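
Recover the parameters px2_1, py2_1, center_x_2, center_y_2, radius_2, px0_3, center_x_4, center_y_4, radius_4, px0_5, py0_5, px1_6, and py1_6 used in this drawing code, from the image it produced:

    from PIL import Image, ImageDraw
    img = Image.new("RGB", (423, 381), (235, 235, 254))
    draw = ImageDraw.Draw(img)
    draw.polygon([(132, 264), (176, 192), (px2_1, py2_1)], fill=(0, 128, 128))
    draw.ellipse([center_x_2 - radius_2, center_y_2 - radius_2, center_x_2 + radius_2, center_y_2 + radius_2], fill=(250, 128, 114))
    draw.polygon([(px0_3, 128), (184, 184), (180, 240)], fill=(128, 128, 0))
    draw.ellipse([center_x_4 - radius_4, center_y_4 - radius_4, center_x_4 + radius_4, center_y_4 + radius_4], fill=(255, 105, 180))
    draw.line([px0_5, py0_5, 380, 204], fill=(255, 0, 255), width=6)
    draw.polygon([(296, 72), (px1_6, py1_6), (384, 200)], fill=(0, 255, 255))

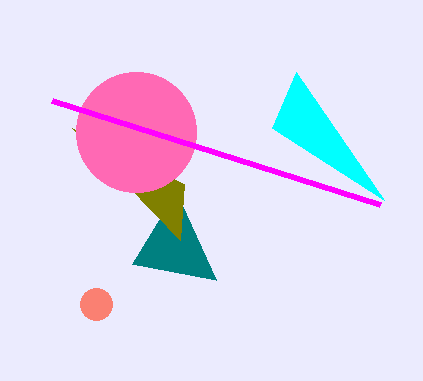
px2_1 = 216
py2_1 = 280
center_x_2 = 96
center_y_2 = 304
radius_2 = 16
px0_3 = 72
center_x_4 = 136
center_y_4 = 132
radius_4 = 60
px0_5 = 52
py0_5 = 100
px1_6 = 272
py1_6 = 128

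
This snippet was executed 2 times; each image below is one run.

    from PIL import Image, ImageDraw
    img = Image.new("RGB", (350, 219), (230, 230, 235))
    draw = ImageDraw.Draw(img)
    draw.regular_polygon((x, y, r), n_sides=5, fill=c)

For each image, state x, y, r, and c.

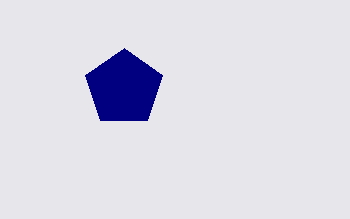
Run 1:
x = 124
y = 88
r = 40
c = 'navy'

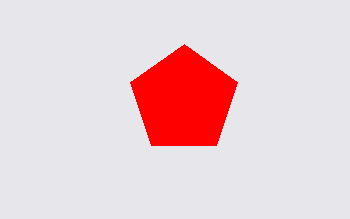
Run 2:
x = 184; y = 100; r = 56; c = 'red'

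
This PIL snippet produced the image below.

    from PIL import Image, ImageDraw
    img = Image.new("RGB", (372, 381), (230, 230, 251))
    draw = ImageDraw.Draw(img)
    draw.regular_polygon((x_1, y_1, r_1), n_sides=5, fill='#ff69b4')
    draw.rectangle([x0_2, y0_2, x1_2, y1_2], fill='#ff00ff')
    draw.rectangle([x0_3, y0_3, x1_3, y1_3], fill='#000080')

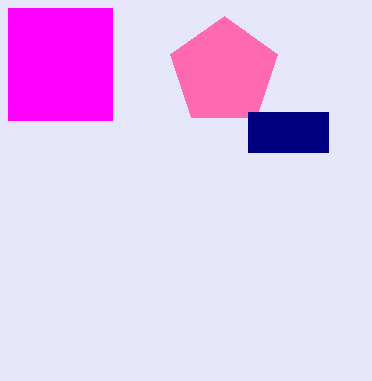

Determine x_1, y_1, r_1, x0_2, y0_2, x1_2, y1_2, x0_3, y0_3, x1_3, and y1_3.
x_1 = 224, y_1 = 72, r_1 = 56, x0_2 = 8, y0_2 = 8, x1_2 = 112, y1_2 = 120, x0_3 = 248, y0_3 = 112, x1_3 = 328, y1_3 = 152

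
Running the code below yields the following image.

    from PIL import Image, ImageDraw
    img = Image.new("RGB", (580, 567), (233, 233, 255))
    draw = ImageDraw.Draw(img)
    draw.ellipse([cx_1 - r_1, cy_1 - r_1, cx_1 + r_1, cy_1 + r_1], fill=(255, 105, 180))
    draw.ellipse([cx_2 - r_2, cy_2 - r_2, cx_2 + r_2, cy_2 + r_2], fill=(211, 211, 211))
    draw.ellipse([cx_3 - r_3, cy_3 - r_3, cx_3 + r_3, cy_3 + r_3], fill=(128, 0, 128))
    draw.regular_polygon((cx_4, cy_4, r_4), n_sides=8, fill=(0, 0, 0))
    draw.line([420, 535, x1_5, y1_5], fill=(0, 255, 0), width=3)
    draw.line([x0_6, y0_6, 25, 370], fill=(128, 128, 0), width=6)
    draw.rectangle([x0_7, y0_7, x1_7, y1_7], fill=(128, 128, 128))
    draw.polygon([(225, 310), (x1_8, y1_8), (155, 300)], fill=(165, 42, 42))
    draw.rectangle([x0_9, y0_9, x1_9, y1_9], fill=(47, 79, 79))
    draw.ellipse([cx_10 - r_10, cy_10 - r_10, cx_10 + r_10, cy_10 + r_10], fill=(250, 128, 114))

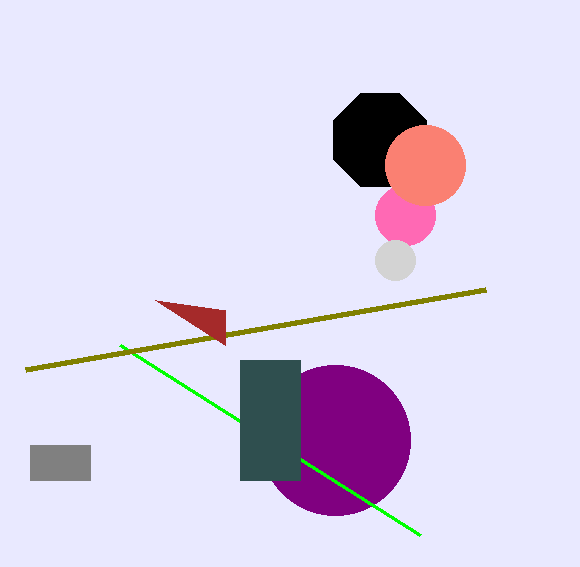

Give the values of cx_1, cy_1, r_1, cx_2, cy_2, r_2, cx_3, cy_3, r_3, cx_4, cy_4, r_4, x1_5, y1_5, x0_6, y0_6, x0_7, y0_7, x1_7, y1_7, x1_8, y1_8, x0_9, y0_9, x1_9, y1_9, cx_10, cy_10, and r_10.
cx_1 = 405
cy_1 = 215
r_1 = 30
cx_2 = 395
cy_2 = 260
r_2 = 20
cx_3 = 335
cy_3 = 440
r_3 = 75
cx_4 = 380
cy_4 = 140
r_4 = 50
x1_5 = 120
y1_5 = 345
x0_6 = 485
y0_6 = 290
x0_7 = 30
y0_7 = 445
x1_7 = 90
y1_7 = 480
x1_8 = 225
y1_8 = 345
x0_9 = 240
y0_9 = 360
x1_9 = 300
y1_9 = 480
cx_10 = 425
cy_10 = 165
r_10 = 40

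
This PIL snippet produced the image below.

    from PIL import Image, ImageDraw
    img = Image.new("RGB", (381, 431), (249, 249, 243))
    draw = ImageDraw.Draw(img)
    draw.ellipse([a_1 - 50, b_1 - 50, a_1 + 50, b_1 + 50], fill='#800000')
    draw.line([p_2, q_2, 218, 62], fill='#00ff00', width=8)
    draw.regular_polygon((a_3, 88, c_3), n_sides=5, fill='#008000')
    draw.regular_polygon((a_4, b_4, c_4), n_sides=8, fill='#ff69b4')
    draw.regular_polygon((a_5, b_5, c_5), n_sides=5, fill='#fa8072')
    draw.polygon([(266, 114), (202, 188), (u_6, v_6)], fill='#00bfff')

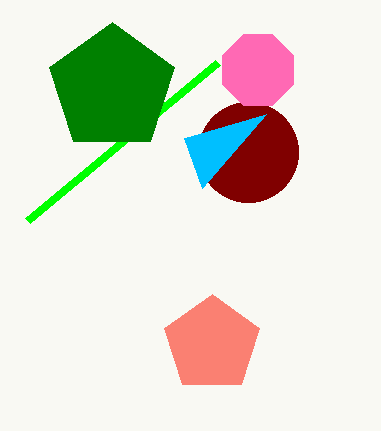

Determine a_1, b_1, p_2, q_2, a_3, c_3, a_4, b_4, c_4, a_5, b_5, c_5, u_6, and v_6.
a_1 = 248, b_1 = 152, p_2 = 28, q_2 = 220, a_3 = 112, c_3 = 66, a_4 = 258, b_4 = 70, c_4 = 38, a_5 = 212, b_5 = 344, c_5 = 50, u_6 = 184, v_6 = 138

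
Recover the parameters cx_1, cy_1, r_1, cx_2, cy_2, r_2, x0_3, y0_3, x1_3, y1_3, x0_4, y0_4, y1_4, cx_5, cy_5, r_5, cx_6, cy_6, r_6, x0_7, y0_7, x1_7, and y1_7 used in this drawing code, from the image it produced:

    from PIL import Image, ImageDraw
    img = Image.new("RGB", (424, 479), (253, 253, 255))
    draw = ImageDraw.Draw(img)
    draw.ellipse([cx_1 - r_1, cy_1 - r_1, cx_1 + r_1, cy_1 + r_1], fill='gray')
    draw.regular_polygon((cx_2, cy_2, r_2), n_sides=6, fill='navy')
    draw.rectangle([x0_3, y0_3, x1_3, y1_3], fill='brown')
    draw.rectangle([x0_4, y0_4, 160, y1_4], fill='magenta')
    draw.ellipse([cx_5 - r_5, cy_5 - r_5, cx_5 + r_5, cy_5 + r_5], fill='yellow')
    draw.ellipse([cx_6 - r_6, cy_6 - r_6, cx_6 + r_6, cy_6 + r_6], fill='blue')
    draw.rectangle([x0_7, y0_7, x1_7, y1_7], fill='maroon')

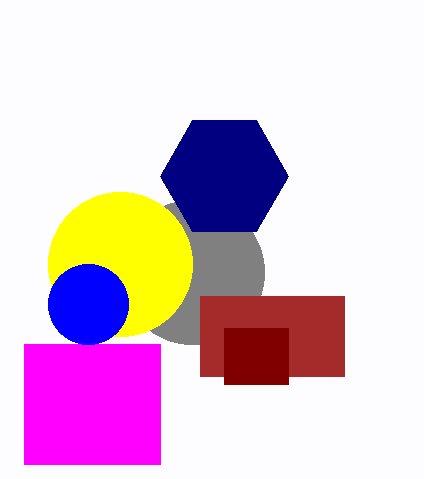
cx_1 = 192, cy_1 = 272, r_1 = 72, cx_2 = 224, cy_2 = 176, r_2 = 64, x0_3 = 200, y0_3 = 296, x1_3 = 344, y1_3 = 376, x0_4 = 24, y0_4 = 344, y1_4 = 464, cx_5 = 120, cy_5 = 264, r_5 = 72, cx_6 = 88, cy_6 = 304, r_6 = 40, x0_7 = 224, y0_7 = 328, x1_7 = 288, y1_7 = 384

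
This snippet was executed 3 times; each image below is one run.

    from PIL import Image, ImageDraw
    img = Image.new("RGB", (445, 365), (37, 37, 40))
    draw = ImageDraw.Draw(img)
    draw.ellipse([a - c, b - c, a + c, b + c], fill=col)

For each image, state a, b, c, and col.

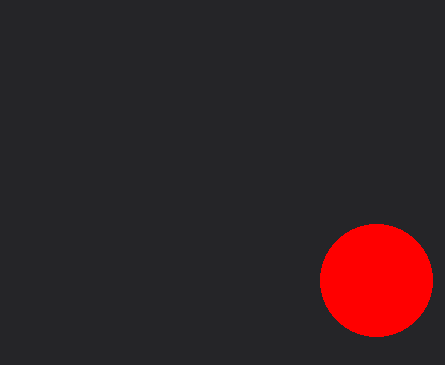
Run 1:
a = 376, b = 280, c = 56, col = 'red'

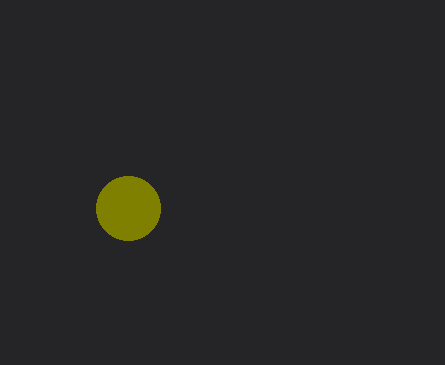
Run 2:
a = 128; b = 208; c = 32; col = 'olive'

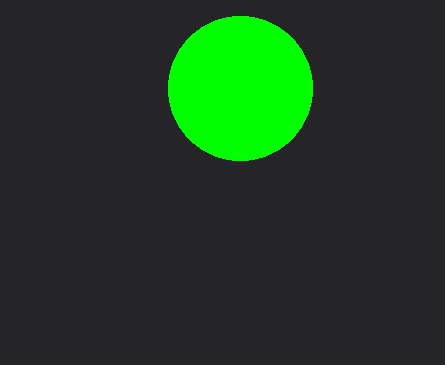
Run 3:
a = 240
b = 88
c = 72
col = 'lime'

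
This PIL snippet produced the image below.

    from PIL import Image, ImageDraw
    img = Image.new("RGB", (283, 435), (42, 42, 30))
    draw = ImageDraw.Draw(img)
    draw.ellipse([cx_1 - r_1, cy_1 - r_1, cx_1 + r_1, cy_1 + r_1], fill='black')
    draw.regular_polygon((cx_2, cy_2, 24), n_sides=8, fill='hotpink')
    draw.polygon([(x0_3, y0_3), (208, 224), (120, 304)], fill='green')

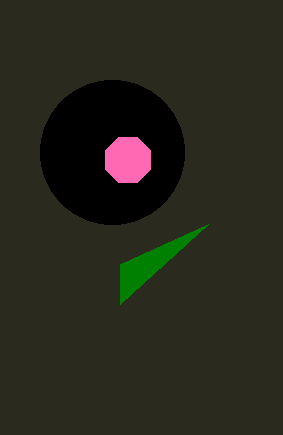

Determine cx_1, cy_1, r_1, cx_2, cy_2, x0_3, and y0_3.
cx_1 = 112
cy_1 = 152
r_1 = 72
cx_2 = 128
cy_2 = 160
x0_3 = 120
y0_3 = 264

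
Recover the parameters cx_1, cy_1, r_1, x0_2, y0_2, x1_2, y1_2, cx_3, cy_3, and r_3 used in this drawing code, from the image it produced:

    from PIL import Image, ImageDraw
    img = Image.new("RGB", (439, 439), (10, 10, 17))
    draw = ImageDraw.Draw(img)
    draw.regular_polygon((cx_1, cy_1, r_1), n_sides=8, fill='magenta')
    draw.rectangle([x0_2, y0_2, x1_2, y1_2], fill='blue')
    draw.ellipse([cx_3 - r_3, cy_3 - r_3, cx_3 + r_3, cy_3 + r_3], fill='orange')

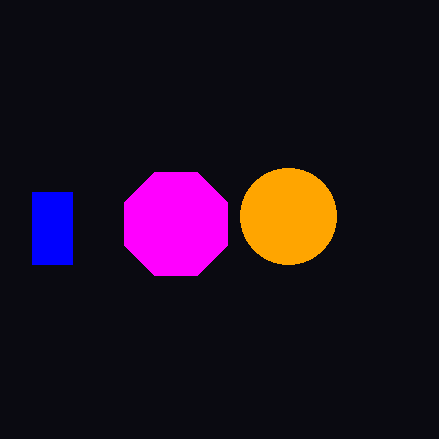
cx_1 = 176; cy_1 = 224; r_1 = 56; x0_2 = 32; y0_2 = 192; x1_2 = 72; y1_2 = 264; cx_3 = 288; cy_3 = 216; r_3 = 48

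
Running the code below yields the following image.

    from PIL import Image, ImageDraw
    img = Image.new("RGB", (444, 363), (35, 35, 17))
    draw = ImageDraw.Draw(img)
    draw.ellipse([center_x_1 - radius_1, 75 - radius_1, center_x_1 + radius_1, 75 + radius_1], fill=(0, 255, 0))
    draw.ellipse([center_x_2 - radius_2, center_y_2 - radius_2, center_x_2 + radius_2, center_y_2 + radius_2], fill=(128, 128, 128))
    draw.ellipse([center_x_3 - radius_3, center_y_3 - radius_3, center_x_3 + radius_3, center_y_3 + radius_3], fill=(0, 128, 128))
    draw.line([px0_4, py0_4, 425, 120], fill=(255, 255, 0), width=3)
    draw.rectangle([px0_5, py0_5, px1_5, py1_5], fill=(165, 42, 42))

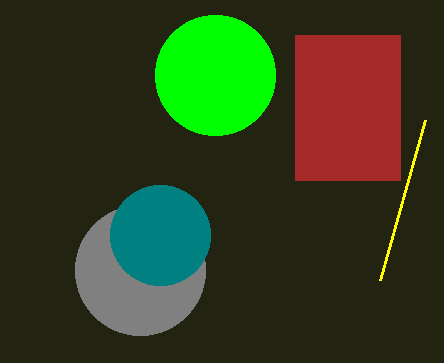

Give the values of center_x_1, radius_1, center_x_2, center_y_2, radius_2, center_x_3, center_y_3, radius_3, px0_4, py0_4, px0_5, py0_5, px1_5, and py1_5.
center_x_1 = 215, radius_1 = 60, center_x_2 = 140, center_y_2 = 270, radius_2 = 65, center_x_3 = 160, center_y_3 = 235, radius_3 = 50, px0_4 = 380, py0_4 = 280, px0_5 = 295, py0_5 = 35, px1_5 = 400, py1_5 = 180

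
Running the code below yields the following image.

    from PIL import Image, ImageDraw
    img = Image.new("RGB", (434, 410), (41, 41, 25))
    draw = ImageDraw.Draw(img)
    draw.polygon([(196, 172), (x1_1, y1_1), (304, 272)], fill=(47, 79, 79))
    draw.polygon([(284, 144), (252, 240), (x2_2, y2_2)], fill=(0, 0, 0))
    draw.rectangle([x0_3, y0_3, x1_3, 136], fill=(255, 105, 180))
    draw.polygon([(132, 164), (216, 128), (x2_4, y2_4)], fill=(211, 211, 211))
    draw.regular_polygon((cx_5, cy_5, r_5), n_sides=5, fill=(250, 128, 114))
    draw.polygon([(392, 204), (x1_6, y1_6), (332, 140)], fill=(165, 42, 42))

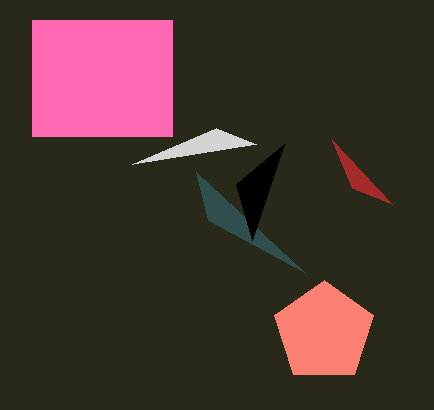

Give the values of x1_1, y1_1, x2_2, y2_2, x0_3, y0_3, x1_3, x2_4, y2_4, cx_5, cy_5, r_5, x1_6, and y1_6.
x1_1 = 208, y1_1 = 220, x2_2 = 236, y2_2 = 184, x0_3 = 32, y0_3 = 20, x1_3 = 172, x2_4 = 256, y2_4 = 144, cx_5 = 324, cy_5 = 332, r_5 = 52, x1_6 = 352, y1_6 = 188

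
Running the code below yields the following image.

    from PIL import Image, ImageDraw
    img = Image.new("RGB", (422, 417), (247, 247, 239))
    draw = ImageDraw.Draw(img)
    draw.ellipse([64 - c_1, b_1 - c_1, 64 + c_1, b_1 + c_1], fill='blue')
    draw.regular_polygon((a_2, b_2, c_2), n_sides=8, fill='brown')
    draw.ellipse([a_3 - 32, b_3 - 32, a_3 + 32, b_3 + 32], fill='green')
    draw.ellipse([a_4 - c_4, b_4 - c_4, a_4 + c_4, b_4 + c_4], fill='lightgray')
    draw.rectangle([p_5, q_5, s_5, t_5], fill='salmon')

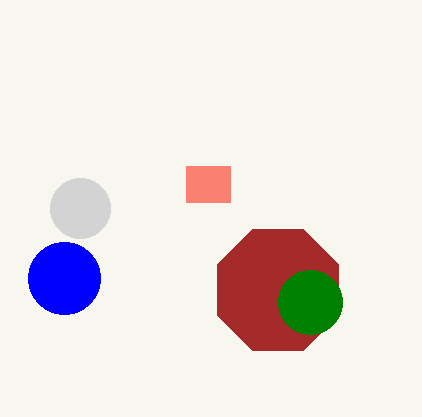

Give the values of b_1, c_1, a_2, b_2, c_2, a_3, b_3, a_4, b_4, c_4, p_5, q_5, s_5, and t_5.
b_1 = 278
c_1 = 36
a_2 = 278
b_2 = 290
c_2 = 66
a_3 = 310
b_3 = 302
a_4 = 80
b_4 = 208
c_4 = 30
p_5 = 186
q_5 = 166
s_5 = 230
t_5 = 202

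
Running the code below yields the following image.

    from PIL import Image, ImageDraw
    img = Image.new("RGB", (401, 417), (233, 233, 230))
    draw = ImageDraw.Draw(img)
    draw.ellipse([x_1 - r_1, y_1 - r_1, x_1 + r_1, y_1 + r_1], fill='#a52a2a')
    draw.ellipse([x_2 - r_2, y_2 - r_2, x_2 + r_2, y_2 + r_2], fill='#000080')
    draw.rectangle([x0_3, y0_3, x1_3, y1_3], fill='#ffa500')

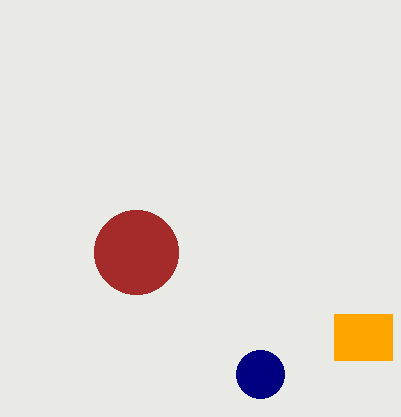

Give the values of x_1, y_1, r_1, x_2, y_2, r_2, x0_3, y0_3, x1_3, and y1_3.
x_1 = 136; y_1 = 252; r_1 = 42; x_2 = 260; y_2 = 374; r_2 = 24; x0_3 = 334; y0_3 = 314; x1_3 = 392; y1_3 = 360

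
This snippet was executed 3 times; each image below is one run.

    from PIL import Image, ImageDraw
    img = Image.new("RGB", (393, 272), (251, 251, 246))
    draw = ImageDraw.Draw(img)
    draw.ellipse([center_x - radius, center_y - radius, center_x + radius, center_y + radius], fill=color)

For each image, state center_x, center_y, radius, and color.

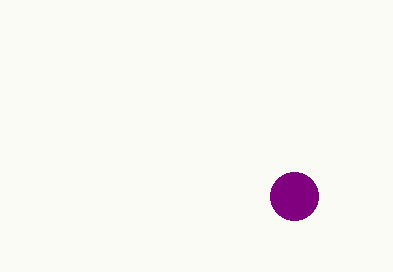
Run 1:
center_x = 294, center_y = 196, radius = 24, color = 'purple'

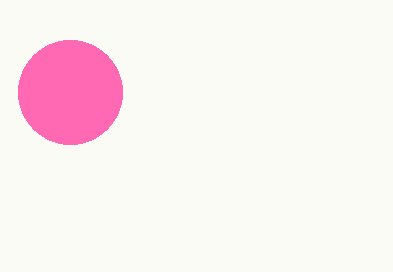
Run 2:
center_x = 70, center_y = 92, radius = 52, color = 'hotpink'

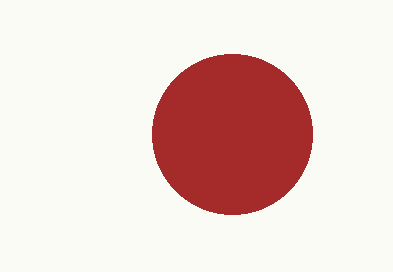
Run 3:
center_x = 232; center_y = 134; radius = 80; color = 'brown'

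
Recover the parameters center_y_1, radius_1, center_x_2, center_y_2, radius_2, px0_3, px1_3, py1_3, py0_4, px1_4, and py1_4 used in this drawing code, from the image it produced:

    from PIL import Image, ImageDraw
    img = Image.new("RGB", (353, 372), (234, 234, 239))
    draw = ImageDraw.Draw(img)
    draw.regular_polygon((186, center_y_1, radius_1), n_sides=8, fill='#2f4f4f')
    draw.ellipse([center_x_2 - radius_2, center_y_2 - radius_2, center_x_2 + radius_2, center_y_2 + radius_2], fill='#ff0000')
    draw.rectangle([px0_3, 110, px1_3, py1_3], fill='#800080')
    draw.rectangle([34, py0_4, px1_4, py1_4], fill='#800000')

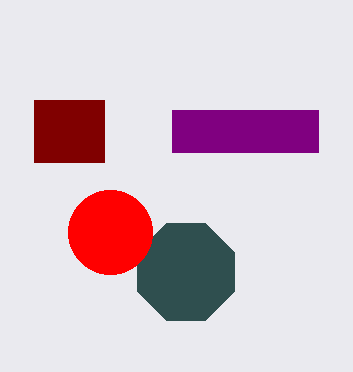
center_y_1 = 272; radius_1 = 52; center_x_2 = 110; center_y_2 = 232; radius_2 = 42; px0_3 = 172; px1_3 = 318; py1_3 = 152; py0_4 = 100; px1_4 = 104; py1_4 = 162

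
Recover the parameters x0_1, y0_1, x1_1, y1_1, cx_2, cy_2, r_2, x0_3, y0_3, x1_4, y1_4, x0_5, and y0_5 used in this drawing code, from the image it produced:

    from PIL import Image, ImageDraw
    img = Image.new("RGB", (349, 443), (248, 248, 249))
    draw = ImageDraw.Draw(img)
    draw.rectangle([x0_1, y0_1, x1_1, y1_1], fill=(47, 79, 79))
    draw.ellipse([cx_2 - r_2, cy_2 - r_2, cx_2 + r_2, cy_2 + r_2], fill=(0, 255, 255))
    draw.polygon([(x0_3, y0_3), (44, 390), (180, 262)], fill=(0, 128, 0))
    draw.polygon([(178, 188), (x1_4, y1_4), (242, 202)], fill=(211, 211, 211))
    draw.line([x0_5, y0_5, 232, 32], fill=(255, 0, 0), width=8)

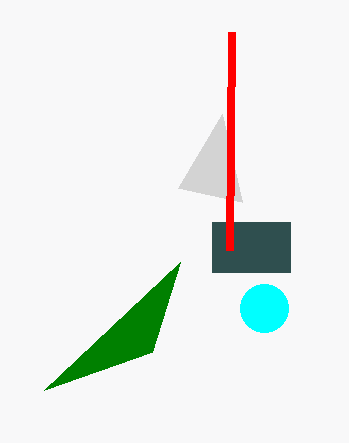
x0_1 = 212; y0_1 = 222; x1_1 = 290; y1_1 = 272; cx_2 = 264; cy_2 = 308; r_2 = 24; x0_3 = 152; y0_3 = 352; x1_4 = 222; y1_4 = 114; x0_5 = 230; y0_5 = 250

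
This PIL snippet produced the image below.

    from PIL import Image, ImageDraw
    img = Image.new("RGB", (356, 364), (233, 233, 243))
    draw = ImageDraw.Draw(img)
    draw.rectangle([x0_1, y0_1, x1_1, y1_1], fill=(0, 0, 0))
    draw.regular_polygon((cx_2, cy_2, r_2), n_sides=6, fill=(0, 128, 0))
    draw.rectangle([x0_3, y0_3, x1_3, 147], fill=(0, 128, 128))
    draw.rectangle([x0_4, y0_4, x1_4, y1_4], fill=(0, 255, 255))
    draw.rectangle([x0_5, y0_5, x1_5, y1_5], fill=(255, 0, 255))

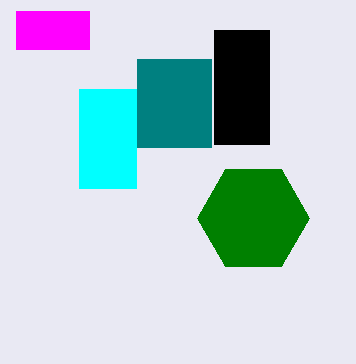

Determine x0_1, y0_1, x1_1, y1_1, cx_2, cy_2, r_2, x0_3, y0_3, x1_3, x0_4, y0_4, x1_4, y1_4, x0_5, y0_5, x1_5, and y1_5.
x0_1 = 214
y0_1 = 30
x1_1 = 269
y1_1 = 144
cx_2 = 253
cy_2 = 218
r_2 = 56
x0_3 = 137
y0_3 = 59
x1_3 = 211
x0_4 = 79
y0_4 = 89
x1_4 = 136
y1_4 = 188
x0_5 = 16
y0_5 = 11
x1_5 = 89
y1_5 = 49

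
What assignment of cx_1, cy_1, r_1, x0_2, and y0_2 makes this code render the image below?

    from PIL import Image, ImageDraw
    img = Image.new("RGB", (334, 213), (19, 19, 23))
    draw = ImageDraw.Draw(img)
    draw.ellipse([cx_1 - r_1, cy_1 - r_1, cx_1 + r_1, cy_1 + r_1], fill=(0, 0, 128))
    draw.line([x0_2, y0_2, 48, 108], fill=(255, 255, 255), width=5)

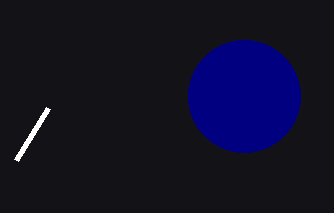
cx_1 = 244; cy_1 = 96; r_1 = 56; x0_2 = 16; y0_2 = 160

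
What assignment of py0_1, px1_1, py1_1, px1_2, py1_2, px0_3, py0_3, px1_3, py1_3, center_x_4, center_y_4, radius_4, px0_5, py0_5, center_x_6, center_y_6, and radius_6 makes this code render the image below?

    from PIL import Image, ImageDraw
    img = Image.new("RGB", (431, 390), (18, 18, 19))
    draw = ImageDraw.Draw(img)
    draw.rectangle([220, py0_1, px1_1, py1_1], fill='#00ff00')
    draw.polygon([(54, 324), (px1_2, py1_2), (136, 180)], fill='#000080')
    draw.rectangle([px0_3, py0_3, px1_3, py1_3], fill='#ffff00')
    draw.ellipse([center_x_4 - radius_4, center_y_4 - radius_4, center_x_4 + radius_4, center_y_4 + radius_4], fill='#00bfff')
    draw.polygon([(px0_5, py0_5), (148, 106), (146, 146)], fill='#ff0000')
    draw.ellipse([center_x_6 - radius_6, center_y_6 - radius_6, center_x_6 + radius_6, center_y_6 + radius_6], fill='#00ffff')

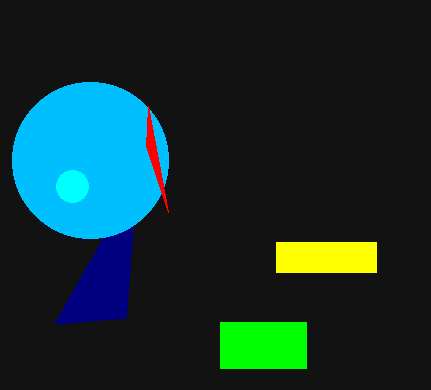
py0_1 = 322
px1_1 = 306
py1_1 = 368
px1_2 = 126
py1_2 = 318
px0_3 = 276
py0_3 = 242
px1_3 = 376
py1_3 = 272
center_x_4 = 90
center_y_4 = 160
radius_4 = 78
px0_5 = 168
py0_5 = 212
center_x_6 = 72
center_y_6 = 186
radius_6 = 16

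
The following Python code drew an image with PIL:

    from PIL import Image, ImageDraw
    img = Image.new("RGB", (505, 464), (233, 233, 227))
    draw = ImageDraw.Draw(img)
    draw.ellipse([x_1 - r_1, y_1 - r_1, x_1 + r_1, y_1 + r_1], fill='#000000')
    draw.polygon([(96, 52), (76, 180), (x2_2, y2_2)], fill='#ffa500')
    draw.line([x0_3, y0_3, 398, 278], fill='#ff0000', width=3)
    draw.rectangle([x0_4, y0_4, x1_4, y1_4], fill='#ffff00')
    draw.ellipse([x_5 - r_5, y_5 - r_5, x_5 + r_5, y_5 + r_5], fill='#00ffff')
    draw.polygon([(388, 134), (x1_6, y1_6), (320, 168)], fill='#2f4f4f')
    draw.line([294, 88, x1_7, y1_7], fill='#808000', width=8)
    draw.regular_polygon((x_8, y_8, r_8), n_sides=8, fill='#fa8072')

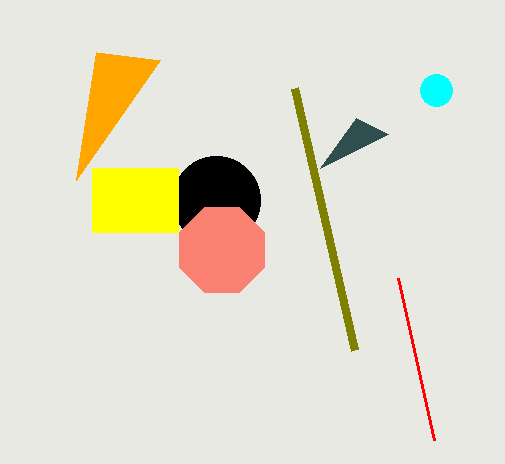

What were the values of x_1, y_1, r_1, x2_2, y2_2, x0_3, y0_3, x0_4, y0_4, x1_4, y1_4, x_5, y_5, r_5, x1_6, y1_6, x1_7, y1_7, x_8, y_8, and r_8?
x_1 = 216; y_1 = 200; r_1 = 44; x2_2 = 160; y2_2 = 60; x0_3 = 434; y0_3 = 440; x0_4 = 92; y0_4 = 168; x1_4 = 178; y1_4 = 232; x_5 = 436; y_5 = 90; r_5 = 16; x1_6 = 356; y1_6 = 118; x1_7 = 354; y1_7 = 350; x_8 = 222; y_8 = 250; r_8 = 46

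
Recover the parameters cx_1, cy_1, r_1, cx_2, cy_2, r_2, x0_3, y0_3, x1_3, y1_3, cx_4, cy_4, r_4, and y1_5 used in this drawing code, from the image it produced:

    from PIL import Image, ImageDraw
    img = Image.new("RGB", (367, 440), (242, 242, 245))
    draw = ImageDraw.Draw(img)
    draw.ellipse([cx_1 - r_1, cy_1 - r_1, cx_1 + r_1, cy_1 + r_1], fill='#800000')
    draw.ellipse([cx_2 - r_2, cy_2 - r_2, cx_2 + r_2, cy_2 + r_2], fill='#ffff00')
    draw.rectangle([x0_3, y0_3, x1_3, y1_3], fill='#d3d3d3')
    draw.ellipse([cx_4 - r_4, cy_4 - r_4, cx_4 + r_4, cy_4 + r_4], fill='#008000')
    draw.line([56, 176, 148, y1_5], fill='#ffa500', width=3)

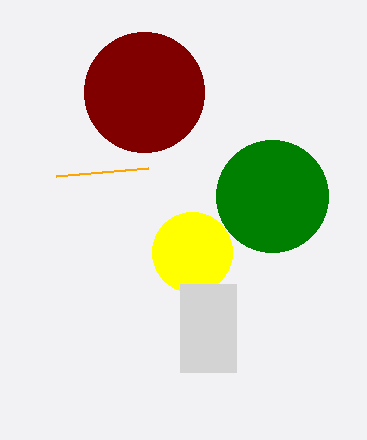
cx_1 = 144; cy_1 = 92; r_1 = 60; cx_2 = 192; cy_2 = 252; r_2 = 40; x0_3 = 180; y0_3 = 284; x1_3 = 236; y1_3 = 372; cx_4 = 272; cy_4 = 196; r_4 = 56; y1_5 = 168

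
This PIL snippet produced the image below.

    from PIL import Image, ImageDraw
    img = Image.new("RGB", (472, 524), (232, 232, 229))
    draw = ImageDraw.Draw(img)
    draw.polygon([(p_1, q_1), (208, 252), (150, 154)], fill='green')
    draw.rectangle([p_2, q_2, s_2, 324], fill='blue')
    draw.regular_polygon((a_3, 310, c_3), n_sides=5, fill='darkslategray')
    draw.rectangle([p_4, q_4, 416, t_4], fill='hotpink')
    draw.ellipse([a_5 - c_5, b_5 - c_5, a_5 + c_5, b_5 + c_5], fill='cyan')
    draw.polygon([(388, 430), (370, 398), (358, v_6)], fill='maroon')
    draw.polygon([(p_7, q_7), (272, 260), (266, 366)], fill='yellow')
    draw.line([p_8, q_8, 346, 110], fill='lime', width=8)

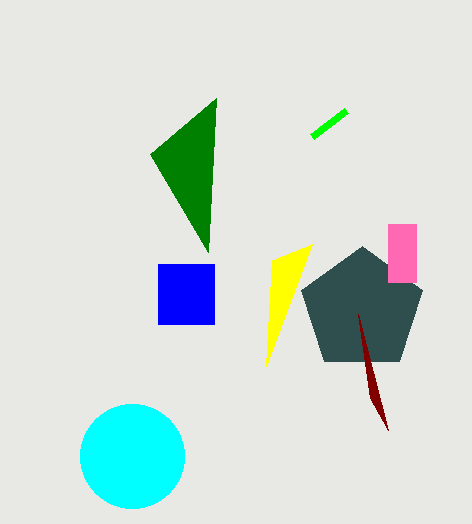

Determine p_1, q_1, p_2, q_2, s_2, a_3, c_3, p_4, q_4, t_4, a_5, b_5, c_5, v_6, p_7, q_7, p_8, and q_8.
p_1 = 216; q_1 = 98; p_2 = 158; q_2 = 264; s_2 = 214; a_3 = 362; c_3 = 64; p_4 = 388; q_4 = 224; t_4 = 282; a_5 = 132; b_5 = 456; c_5 = 52; v_6 = 314; p_7 = 312; q_7 = 244; p_8 = 312; q_8 = 136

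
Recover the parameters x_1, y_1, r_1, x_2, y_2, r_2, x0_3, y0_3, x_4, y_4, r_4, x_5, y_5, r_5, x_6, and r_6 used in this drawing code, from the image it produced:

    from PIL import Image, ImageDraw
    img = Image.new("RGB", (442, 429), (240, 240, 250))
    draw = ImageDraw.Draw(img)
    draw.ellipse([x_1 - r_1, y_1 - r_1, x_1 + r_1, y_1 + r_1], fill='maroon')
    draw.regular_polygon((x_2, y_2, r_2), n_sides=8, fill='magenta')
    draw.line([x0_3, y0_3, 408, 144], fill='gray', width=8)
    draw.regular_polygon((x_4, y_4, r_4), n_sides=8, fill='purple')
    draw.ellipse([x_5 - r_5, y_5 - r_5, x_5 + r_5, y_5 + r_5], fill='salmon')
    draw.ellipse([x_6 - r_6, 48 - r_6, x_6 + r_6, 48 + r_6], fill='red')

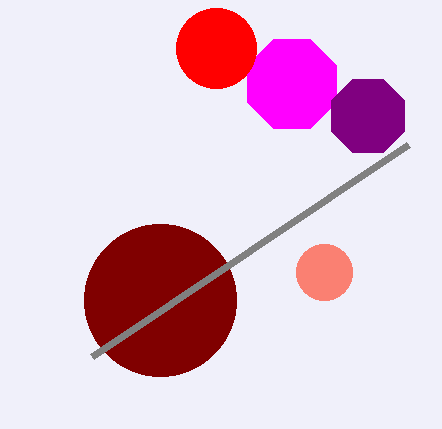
x_1 = 160; y_1 = 300; r_1 = 76; x_2 = 292; y_2 = 84; r_2 = 48; x0_3 = 92; y0_3 = 356; x_4 = 368; y_4 = 116; r_4 = 40; x_5 = 324; y_5 = 272; r_5 = 28; x_6 = 216; r_6 = 40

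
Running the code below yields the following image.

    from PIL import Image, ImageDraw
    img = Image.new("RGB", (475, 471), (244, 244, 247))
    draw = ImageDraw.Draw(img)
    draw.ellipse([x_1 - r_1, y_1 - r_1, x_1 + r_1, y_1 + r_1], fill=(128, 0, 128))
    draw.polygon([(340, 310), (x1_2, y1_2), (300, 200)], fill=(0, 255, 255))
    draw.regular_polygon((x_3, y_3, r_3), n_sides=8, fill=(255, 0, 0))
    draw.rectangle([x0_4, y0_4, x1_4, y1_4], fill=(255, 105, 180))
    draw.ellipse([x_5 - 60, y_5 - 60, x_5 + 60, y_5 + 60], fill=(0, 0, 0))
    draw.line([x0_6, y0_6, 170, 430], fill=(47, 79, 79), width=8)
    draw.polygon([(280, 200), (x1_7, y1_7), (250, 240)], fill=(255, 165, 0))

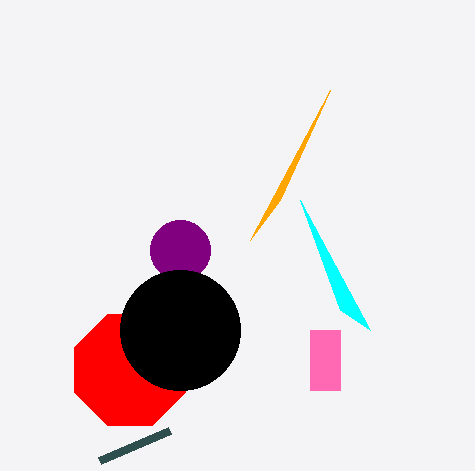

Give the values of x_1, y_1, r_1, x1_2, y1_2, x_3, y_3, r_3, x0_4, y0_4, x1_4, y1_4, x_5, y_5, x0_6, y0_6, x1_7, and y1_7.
x_1 = 180, y_1 = 250, r_1 = 30, x1_2 = 370, y1_2 = 330, x_3 = 130, y_3 = 370, r_3 = 60, x0_4 = 310, y0_4 = 330, x1_4 = 340, y1_4 = 390, x_5 = 180, y_5 = 330, x0_6 = 100, y0_6 = 460, x1_7 = 330, y1_7 = 90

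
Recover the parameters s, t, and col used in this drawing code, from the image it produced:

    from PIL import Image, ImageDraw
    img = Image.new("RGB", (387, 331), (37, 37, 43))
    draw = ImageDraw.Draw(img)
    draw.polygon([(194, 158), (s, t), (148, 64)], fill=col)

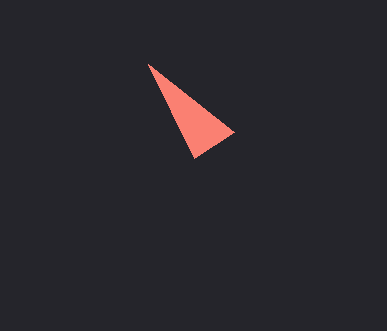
s = 234; t = 132; col = 'salmon'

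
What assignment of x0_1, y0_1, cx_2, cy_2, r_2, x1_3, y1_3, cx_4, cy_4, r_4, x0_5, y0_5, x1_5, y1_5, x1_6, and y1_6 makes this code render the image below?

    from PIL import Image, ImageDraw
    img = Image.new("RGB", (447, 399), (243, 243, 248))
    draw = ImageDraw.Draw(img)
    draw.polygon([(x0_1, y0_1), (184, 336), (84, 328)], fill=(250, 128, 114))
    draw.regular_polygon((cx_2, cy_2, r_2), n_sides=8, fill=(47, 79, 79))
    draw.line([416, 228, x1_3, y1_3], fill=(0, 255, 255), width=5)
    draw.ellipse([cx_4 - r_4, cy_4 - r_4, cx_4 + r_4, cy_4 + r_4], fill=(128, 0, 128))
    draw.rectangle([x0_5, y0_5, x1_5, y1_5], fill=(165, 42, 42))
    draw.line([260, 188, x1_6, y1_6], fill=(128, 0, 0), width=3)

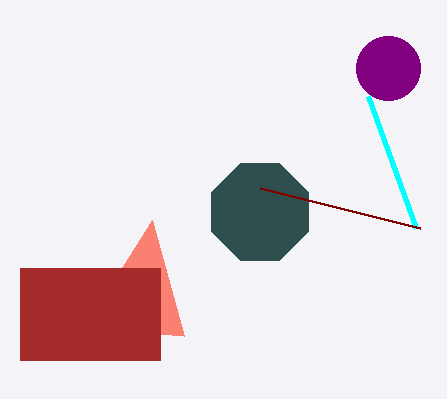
x0_1 = 152; y0_1 = 220; cx_2 = 260; cy_2 = 212; r_2 = 52; x1_3 = 368; y1_3 = 96; cx_4 = 388; cy_4 = 68; r_4 = 32; x0_5 = 20; y0_5 = 268; x1_5 = 160; y1_5 = 360; x1_6 = 420; y1_6 = 228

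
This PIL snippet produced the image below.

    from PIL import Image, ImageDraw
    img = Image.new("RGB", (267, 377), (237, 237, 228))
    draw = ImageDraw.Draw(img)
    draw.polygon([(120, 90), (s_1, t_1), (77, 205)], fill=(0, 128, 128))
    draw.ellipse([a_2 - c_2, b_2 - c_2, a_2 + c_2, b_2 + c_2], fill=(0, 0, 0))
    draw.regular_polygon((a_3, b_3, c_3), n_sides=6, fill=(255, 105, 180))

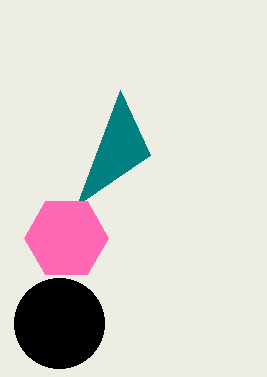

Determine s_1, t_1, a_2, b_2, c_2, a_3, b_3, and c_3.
s_1 = 150
t_1 = 155
a_2 = 59
b_2 = 323
c_2 = 45
a_3 = 66
b_3 = 238
c_3 = 42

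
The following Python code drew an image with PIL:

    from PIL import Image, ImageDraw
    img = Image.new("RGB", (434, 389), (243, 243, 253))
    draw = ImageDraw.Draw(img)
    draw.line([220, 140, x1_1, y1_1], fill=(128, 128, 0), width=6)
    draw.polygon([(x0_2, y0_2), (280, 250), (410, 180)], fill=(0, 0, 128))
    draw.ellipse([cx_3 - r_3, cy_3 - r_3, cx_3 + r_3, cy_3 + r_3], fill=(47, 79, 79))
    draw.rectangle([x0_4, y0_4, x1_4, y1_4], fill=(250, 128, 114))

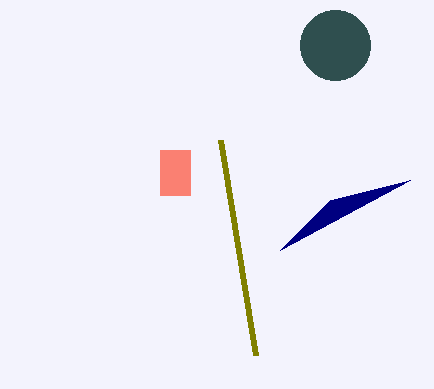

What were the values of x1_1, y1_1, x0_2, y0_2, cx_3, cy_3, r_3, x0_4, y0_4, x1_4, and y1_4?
x1_1 = 255, y1_1 = 355, x0_2 = 330, y0_2 = 200, cx_3 = 335, cy_3 = 45, r_3 = 35, x0_4 = 160, y0_4 = 150, x1_4 = 190, y1_4 = 195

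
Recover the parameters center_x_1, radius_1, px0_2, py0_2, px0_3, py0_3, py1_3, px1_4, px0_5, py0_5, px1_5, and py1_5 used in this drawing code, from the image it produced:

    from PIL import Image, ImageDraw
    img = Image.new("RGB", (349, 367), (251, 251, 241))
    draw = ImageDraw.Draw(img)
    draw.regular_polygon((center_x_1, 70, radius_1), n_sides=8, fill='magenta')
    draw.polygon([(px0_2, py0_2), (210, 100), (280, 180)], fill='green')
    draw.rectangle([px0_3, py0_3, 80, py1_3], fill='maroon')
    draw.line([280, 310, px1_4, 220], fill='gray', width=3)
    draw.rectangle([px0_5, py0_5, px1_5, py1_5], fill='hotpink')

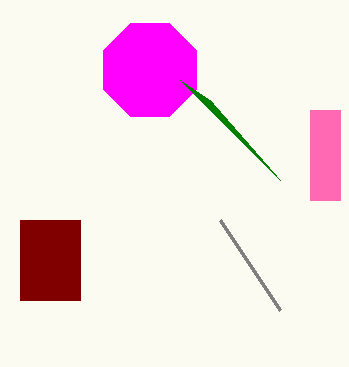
center_x_1 = 150; radius_1 = 50; px0_2 = 180; py0_2 = 80; px0_3 = 20; py0_3 = 220; py1_3 = 300; px1_4 = 220; px0_5 = 310; py0_5 = 110; px1_5 = 340; py1_5 = 200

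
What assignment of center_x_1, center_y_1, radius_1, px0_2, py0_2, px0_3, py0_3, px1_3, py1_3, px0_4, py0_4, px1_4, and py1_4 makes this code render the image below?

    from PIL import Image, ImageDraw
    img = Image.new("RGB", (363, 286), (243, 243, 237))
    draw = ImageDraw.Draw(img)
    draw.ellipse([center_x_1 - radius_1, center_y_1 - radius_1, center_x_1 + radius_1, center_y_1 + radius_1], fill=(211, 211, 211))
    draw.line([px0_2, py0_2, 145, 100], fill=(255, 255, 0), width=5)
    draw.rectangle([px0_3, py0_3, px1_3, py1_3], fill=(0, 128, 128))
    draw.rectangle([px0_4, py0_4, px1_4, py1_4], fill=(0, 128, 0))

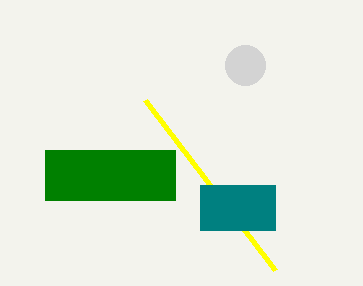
center_x_1 = 245, center_y_1 = 65, radius_1 = 20, px0_2 = 275, py0_2 = 270, px0_3 = 200, py0_3 = 185, px1_3 = 275, py1_3 = 230, px0_4 = 45, py0_4 = 150, px1_4 = 175, py1_4 = 200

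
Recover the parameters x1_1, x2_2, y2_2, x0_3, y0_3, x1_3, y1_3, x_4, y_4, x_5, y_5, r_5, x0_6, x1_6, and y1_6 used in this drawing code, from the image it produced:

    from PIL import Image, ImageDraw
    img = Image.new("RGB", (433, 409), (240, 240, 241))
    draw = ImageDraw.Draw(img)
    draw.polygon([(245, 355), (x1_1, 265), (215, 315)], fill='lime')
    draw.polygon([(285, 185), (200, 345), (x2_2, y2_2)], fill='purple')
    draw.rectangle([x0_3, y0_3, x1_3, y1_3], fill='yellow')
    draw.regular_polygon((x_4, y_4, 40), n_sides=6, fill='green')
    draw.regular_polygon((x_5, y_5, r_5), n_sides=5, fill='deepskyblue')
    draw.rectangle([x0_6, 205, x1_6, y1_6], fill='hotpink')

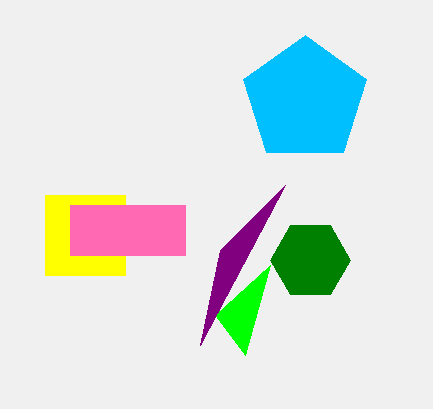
x1_1 = 270
x2_2 = 220
y2_2 = 250
x0_3 = 45
y0_3 = 195
x1_3 = 125
y1_3 = 275
x_4 = 310
y_4 = 260
x_5 = 305
y_5 = 100
r_5 = 65
x0_6 = 70
x1_6 = 185
y1_6 = 255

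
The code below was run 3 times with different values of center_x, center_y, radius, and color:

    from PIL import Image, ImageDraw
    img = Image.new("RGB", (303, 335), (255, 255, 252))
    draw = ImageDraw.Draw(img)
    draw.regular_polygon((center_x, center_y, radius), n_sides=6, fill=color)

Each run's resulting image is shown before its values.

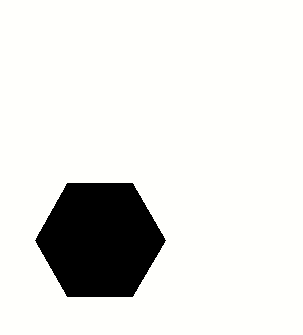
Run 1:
center_x = 100, center_y = 240, radius = 65, color = 'black'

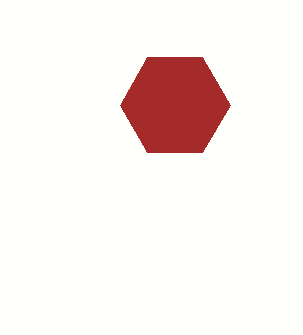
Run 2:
center_x = 175, center_y = 105, radius = 55, color = 'brown'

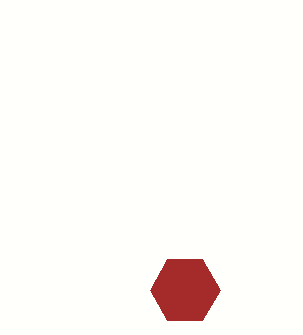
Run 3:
center_x = 185; center_y = 290; radius = 35; color = 'brown'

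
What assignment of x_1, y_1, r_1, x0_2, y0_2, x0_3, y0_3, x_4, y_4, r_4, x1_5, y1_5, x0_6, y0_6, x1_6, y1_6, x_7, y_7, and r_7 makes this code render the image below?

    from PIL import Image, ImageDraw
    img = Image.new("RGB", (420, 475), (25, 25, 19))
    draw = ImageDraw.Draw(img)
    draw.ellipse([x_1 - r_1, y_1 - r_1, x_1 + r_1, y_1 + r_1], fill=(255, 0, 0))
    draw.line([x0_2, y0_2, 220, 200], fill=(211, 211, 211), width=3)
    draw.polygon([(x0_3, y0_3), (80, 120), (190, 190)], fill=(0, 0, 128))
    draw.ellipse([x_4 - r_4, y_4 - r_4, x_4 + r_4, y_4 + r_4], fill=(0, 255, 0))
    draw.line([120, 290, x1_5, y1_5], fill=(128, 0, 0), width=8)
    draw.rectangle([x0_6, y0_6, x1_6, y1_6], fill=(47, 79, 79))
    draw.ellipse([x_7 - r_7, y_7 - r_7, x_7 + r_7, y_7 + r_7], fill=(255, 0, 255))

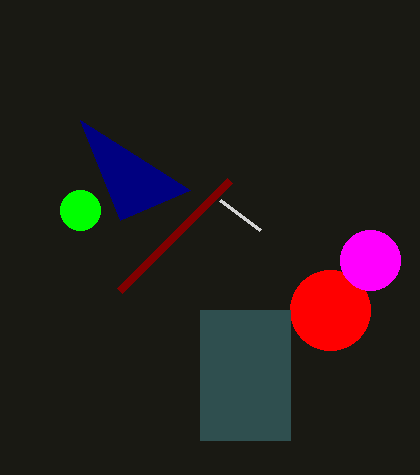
x_1 = 330
y_1 = 310
r_1 = 40
x0_2 = 260
y0_2 = 230
x0_3 = 120
y0_3 = 220
x_4 = 80
y_4 = 210
r_4 = 20
x1_5 = 230
y1_5 = 180
x0_6 = 200
y0_6 = 310
x1_6 = 290
y1_6 = 440
x_7 = 370
y_7 = 260
r_7 = 30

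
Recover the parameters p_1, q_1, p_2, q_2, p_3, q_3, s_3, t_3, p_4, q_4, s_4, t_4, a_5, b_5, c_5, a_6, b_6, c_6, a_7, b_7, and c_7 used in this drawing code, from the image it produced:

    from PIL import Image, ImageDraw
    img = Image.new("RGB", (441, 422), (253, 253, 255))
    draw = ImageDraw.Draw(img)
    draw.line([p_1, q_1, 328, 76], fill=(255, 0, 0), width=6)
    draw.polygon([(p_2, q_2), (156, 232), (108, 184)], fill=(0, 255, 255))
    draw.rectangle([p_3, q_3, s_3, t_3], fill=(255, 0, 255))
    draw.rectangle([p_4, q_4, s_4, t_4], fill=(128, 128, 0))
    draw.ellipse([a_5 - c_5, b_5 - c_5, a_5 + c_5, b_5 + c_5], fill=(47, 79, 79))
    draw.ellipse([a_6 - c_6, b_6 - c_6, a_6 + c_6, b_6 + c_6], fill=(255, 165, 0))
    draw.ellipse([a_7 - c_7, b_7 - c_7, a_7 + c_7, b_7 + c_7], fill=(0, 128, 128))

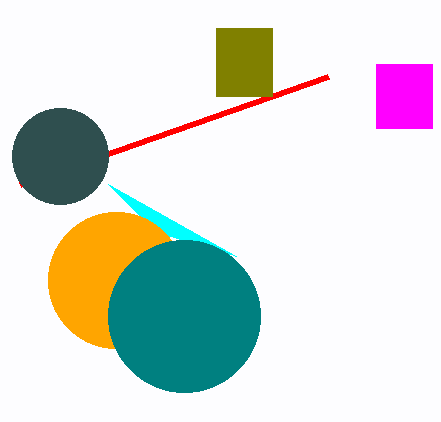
p_1 = 20; q_1 = 184; p_2 = 236; q_2 = 256; p_3 = 376; q_3 = 64; s_3 = 432; t_3 = 128; p_4 = 216; q_4 = 28; s_4 = 272; t_4 = 96; a_5 = 60; b_5 = 156; c_5 = 48; a_6 = 116; b_6 = 280; c_6 = 68; a_7 = 184; b_7 = 316; c_7 = 76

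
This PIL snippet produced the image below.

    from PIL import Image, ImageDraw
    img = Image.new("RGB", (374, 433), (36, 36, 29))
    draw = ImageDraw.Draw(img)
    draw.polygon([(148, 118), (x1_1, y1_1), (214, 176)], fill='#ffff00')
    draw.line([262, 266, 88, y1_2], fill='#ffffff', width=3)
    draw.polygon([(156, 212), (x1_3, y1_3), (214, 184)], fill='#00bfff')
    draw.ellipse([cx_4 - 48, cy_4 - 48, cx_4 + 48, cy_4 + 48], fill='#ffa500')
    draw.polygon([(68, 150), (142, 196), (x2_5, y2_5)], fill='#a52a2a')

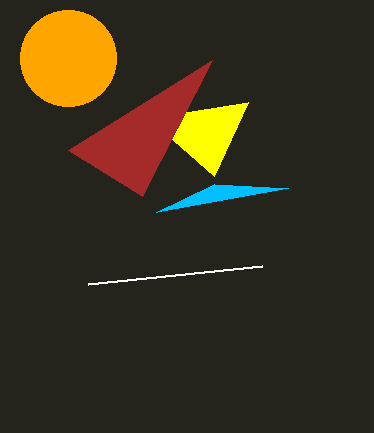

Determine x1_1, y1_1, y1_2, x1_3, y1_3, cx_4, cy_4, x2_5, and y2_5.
x1_1 = 248; y1_1 = 102; y1_2 = 284; x1_3 = 288; y1_3 = 188; cx_4 = 68; cy_4 = 58; x2_5 = 212; y2_5 = 60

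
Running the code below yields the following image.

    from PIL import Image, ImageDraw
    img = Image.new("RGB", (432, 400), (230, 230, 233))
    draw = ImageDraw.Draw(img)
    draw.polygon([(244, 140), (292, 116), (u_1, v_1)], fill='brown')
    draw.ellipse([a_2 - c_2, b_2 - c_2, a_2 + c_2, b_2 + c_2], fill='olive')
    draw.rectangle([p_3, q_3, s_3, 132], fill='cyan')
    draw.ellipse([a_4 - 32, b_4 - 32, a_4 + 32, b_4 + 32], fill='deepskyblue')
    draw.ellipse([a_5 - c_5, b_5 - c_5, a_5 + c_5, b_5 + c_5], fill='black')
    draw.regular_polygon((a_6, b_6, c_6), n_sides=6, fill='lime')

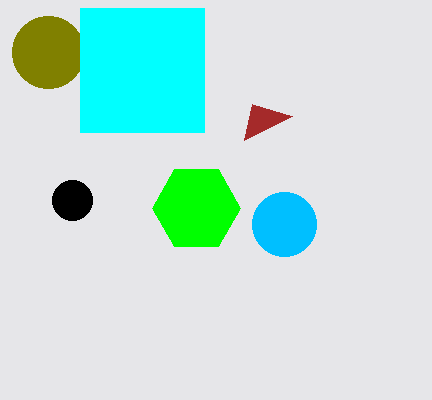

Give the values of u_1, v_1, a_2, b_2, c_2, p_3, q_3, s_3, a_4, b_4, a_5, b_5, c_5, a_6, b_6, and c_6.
u_1 = 252, v_1 = 104, a_2 = 48, b_2 = 52, c_2 = 36, p_3 = 80, q_3 = 8, s_3 = 204, a_4 = 284, b_4 = 224, a_5 = 72, b_5 = 200, c_5 = 20, a_6 = 196, b_6 = 208, c_6 = 44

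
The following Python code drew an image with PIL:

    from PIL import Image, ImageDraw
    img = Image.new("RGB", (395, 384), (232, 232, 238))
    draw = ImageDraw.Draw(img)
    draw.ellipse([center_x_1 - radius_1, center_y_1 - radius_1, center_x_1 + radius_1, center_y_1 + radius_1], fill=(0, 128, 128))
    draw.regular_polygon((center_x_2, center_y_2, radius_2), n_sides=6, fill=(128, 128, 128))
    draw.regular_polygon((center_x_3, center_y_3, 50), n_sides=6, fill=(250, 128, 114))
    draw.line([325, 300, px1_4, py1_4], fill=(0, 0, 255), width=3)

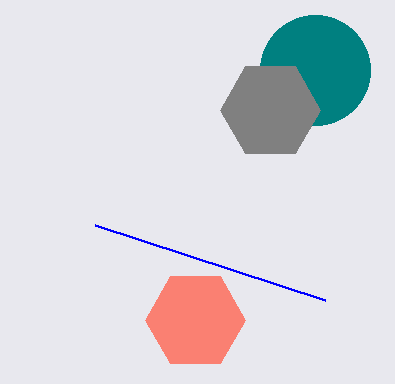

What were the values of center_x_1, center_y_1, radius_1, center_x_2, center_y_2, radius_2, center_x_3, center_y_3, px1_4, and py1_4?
center_x_1 = 315
center_y_1 = 70
radius_1 = 55
center_x_2 = 270
center_y_2 = 110
radius_2 = 50
center_x_3 = 195
center_y_3 = 320
px1_4 = 95
py1_4 = 225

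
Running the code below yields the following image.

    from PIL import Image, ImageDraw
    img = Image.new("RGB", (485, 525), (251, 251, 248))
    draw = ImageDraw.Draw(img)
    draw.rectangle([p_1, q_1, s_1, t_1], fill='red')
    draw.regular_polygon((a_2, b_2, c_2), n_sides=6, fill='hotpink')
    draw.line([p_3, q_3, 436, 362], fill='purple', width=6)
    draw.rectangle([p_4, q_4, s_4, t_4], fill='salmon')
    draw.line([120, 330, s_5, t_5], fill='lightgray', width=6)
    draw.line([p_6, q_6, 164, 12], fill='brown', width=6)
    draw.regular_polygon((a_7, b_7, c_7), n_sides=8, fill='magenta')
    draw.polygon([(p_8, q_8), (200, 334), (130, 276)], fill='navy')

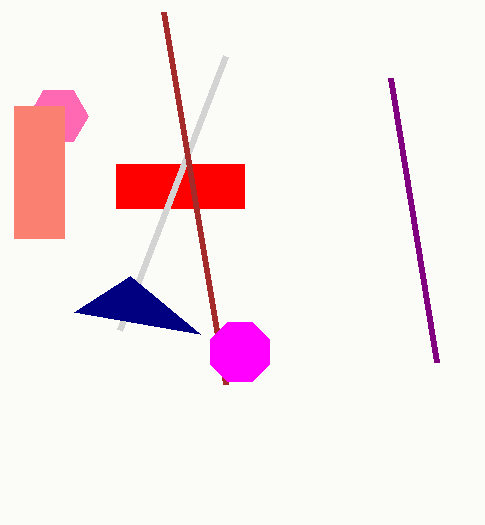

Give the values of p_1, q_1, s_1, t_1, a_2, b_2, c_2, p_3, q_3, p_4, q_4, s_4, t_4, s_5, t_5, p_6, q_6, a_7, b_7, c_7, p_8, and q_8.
p_1 = 116; q_1 = 164; s_1 = 244; t_1 = 208; a_2 = 58; b_2 = 116; c_2 = 30; p_3 = 390; q_3 = 78; p_4 = 14; q_4 = 106; s_4 = 64; t_4 = 238; s_5 = 226; t_5 = 56; p_6 = 226; q_6 = 384; a_7 = 240; b_7 = 352; c_7 = 32; p_8 = 74; q_8 = 312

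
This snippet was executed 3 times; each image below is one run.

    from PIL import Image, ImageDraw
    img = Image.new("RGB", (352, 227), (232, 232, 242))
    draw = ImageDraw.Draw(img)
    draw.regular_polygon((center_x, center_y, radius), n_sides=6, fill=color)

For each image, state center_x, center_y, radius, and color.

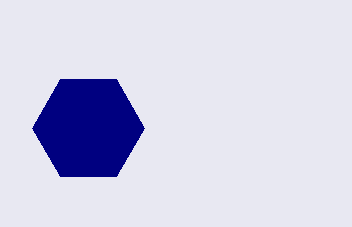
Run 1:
center_x = 88, center_y = 128, radius = 56, color = 'navy'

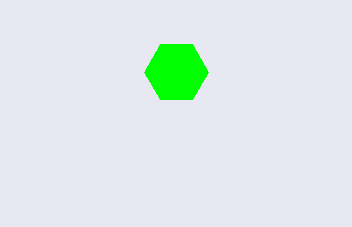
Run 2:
center_x = 176, center_y = 72, radius = 32, color = 'lime'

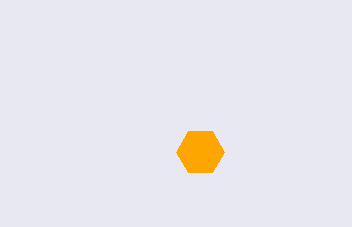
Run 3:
center_x = 200
center_y = 152
radius = 24
color = 'orange'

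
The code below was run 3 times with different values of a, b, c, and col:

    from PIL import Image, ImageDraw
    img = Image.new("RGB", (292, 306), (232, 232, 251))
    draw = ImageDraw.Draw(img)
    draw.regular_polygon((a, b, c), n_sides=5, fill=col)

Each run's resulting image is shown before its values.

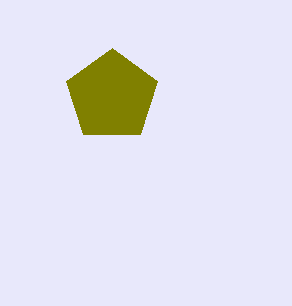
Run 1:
a = 112; b = 96; c = 48; col = 'olive'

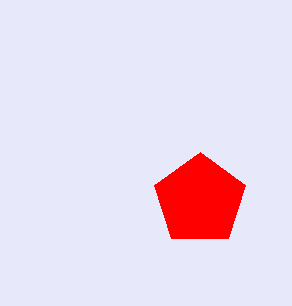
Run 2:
a = 200, b = 200, c = 48, col = 'red'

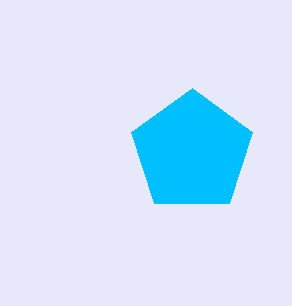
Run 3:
a = 192
b = 152
c = 64
col = 'deepskyblue'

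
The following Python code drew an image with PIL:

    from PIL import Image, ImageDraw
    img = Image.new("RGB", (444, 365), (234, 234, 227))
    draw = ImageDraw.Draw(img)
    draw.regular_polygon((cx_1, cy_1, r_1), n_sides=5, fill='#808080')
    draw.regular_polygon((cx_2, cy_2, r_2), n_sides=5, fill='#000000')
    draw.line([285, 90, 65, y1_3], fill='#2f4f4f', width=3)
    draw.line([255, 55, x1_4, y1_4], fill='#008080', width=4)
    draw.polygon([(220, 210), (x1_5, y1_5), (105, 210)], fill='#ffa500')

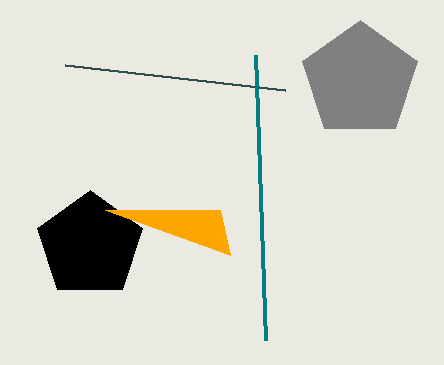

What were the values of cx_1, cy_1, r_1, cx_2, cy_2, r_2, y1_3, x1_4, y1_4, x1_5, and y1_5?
cx_1 = 360, cy_1 = 80, r_1 = 60, cx_2 = 90, cy_2 = 245, r_2 = 55, y1_3 = 65, x1_4 = 265, y1_4 = 340, x1_5 = 230, y1_5 = 255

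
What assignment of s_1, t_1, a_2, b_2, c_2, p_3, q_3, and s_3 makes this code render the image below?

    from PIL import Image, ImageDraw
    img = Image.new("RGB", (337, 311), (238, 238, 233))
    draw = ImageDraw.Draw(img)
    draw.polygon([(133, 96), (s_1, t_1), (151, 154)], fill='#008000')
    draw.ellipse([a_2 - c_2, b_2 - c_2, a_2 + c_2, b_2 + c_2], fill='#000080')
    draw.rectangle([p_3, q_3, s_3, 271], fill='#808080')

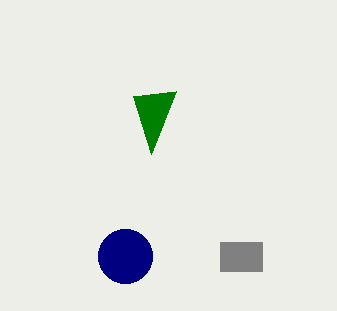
s_1 = 176, t_1 = 91, a_2 = 125, b_2 = 256, c_2 = 27, p_3 = 220, q_3 = 242, s_3 = 262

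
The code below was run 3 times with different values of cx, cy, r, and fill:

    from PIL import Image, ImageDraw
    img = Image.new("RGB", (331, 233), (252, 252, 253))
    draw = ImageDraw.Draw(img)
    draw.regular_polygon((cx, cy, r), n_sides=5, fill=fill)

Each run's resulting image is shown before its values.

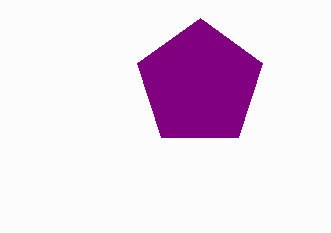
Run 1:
cx = 200, cy = 84, r = 66, fill = 'purple'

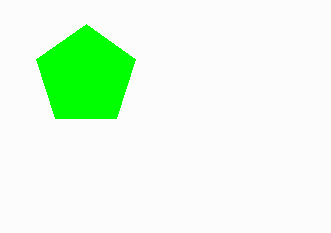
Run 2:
cx = 86
cy = 76
r = 52
fill = 'lime'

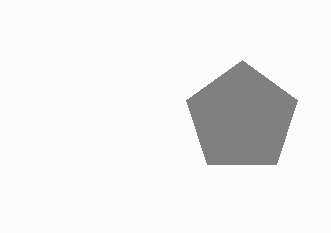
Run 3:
cx = 242
cy = 118
r = 58
fill = 'gray'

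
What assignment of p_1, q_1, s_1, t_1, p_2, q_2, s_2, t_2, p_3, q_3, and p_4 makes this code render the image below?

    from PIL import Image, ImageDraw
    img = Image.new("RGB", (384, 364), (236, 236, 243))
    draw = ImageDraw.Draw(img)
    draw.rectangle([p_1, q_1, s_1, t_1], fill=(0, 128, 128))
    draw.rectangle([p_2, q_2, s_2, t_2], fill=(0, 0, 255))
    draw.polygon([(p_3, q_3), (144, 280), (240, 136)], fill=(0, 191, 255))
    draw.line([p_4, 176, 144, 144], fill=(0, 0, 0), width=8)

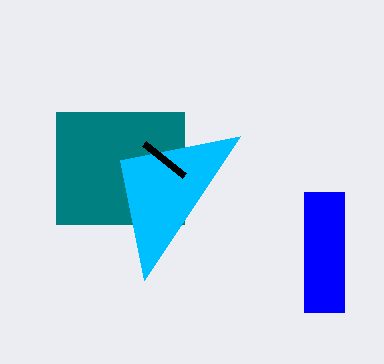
p_1 = 56, q_1 = 112, s_1 = 184, t_1 = 224, p_2 = 304, q_2 = 192, s_2 = 344, t_2 = 312, p_3 = 120, q_3 = 160, p_4 = 184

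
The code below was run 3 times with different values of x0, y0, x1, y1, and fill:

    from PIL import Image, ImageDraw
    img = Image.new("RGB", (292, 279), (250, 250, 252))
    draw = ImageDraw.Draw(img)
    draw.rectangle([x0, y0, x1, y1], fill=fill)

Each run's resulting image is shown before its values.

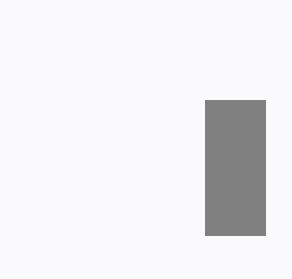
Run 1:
x0 = 205, y0 = 100, x1 = 265, y1 = 235, fill = 'gray'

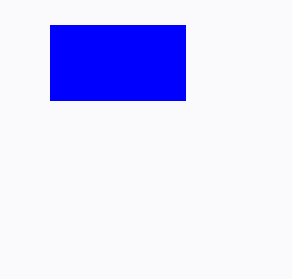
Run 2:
x0 = 50; y0 = 25; x1 = 185; y1 = 100; fill = 'blue'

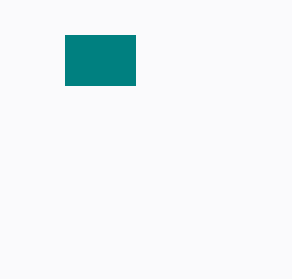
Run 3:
x0 = 65, y0 = 35, x1 = 135, y1 = 85, fill = 'teal'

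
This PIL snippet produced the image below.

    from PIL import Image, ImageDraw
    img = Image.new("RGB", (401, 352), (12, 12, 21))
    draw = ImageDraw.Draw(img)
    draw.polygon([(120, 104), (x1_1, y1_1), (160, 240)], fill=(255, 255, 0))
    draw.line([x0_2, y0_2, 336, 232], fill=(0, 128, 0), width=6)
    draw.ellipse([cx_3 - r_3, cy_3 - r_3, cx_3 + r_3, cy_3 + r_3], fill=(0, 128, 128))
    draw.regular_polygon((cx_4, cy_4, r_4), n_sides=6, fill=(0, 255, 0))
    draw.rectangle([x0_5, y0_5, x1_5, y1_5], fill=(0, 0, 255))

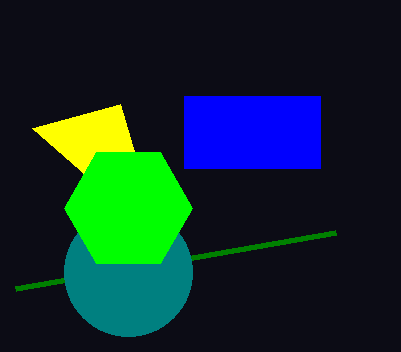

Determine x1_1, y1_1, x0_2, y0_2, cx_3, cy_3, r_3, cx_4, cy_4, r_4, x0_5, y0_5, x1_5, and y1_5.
x1_1 = 32
y1_1 = 128
x0_2 = 16
y0_2 = 288
cx_3 = 128
cy_3 = 272
r_3 = 64
cx_4 = 128
cy_4 = 208
r_4 = 64
x0_5 = 184
y0_5 = 96
x1_5 = 320
y1_5 = 168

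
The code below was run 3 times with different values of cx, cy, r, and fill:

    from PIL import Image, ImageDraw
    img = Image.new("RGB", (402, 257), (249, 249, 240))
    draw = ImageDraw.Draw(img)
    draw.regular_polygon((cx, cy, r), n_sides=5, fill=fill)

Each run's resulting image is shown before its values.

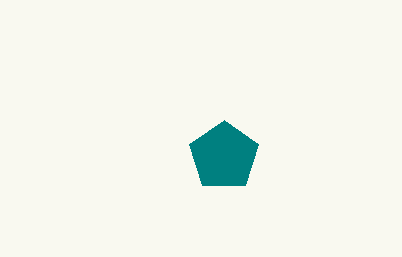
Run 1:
cx = 224; cy = 156; r = 36; fill = 'teal'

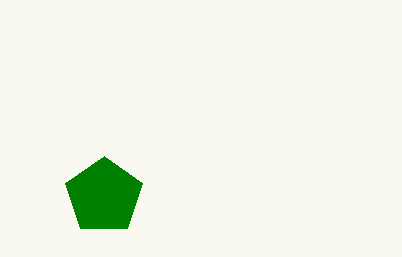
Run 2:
cx = 104; cy = 196; r = 40; fill = 'green'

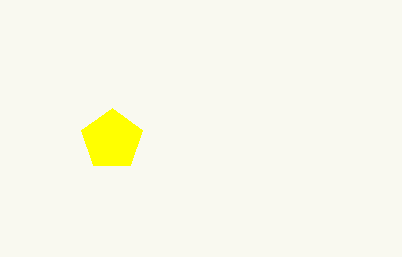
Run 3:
cx = 112
cy = 140
r = 32
fill = 'yellow'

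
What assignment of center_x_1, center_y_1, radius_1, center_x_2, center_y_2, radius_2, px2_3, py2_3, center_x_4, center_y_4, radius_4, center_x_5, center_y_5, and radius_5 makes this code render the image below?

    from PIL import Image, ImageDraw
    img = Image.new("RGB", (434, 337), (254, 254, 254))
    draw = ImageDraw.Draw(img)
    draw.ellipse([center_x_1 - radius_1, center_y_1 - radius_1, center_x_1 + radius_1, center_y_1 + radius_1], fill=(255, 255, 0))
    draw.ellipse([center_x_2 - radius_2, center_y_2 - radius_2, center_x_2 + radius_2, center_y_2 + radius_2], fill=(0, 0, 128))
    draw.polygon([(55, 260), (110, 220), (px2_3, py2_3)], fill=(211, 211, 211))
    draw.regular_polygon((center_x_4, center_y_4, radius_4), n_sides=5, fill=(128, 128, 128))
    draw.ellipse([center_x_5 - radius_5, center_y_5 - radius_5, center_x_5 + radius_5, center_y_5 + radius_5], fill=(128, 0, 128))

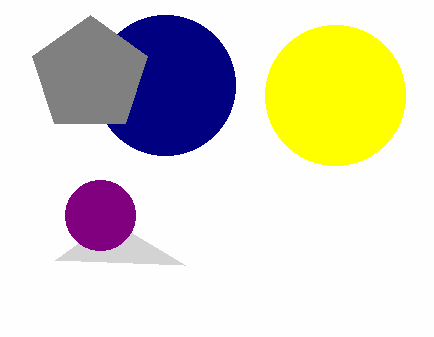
center_x_1 = 335, center_y_1 = 95, radius_1 = 70, center_x_2 = 165, center_y_2 = 85, radius_2 = 70, px2_3 = 185, py2_3 = 265, center_x_4 = 90, center_y_4 = 75, radius_4 = 60, center_x_5 = 100, center_y_5 = 215, radius_5 = 35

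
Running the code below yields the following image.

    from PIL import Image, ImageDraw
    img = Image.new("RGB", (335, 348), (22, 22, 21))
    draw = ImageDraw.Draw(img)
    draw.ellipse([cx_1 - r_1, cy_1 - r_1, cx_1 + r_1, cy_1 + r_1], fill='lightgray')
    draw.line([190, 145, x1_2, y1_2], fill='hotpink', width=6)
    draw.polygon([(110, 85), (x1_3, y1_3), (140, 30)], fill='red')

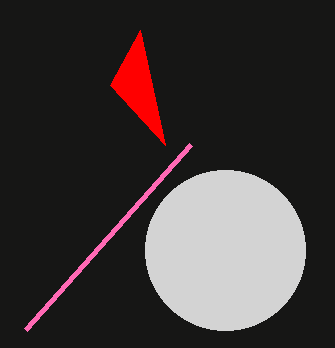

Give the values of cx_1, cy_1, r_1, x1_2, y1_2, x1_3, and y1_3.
cx_1 = 225, cy_1 = 250, r_1 = 80, x1_2 = 25, y1_2 = 330, x1_3 = 165, y1_3 = 145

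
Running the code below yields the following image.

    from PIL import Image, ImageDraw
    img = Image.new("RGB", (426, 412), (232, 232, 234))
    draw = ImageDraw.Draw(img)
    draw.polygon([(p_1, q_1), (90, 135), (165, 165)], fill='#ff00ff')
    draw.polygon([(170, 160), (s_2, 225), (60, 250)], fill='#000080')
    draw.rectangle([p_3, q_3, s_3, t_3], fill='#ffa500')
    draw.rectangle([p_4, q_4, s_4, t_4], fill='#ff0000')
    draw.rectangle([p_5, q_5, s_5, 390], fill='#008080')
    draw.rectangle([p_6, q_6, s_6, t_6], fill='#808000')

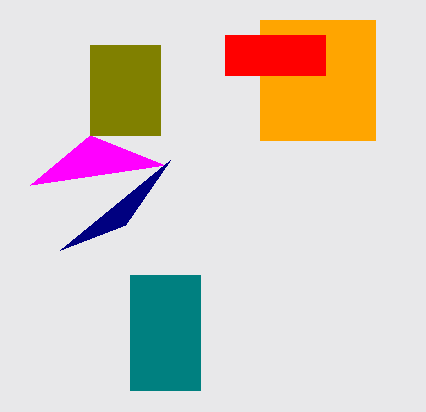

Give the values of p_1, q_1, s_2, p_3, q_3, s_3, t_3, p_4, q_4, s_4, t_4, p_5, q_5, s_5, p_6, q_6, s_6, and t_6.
p_1 = 30
q_1 = 185
s_2 = 125
p_3 = 260
q_3 = 20
s_3 = 375
t_3 = 140
p_4 = 225
q_4 = 35
s_4 = 325
t_4 = 75
p_5 = 130
q_5 = 275
s_5 = 200
p_6 = 90
q_6 = 45
s_6 = 160
t_6 = 135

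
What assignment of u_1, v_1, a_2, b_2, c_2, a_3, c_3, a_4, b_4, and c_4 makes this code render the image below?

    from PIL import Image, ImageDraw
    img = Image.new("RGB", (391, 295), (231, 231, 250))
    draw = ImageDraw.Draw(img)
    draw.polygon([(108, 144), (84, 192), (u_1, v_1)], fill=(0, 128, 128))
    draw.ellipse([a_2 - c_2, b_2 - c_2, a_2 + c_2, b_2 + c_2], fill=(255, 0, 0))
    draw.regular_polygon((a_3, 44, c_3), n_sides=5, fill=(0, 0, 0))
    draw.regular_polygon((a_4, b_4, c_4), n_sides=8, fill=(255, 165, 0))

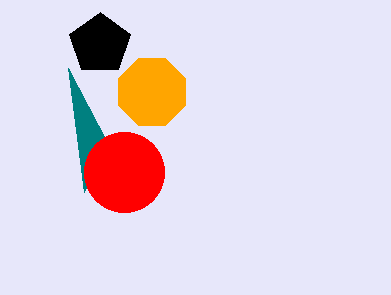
u_1 = 68
v_1 = 68
a_2 = 124
b_2 = 172
c_2 = 40
a_3 = 100
c_3 = 32
a_4 = 152
b_4 = 92
c_4 = 36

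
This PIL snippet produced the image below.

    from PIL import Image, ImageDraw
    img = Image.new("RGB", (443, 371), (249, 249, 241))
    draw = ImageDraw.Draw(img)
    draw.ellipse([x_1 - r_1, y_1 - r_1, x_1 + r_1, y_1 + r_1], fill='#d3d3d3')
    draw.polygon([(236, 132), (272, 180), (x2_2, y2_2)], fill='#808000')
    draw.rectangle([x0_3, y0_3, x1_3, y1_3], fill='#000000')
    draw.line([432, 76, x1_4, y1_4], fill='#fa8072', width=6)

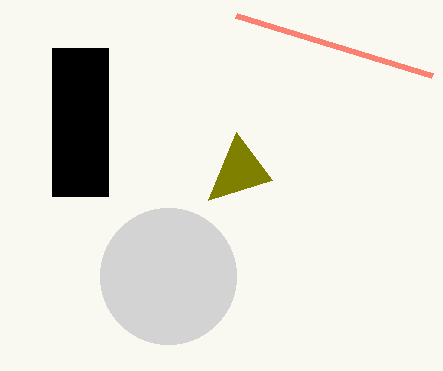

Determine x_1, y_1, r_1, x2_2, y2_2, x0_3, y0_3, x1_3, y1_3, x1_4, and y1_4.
x_1 = 168, y_1 = 276, r_1 = 68, x2_2 = 208, y2_2 = 200, x0_3 = 52, y0_3 = 48, x1_3 = 108, y1_3 = 196, x1_4 = 236, y1_4 = 16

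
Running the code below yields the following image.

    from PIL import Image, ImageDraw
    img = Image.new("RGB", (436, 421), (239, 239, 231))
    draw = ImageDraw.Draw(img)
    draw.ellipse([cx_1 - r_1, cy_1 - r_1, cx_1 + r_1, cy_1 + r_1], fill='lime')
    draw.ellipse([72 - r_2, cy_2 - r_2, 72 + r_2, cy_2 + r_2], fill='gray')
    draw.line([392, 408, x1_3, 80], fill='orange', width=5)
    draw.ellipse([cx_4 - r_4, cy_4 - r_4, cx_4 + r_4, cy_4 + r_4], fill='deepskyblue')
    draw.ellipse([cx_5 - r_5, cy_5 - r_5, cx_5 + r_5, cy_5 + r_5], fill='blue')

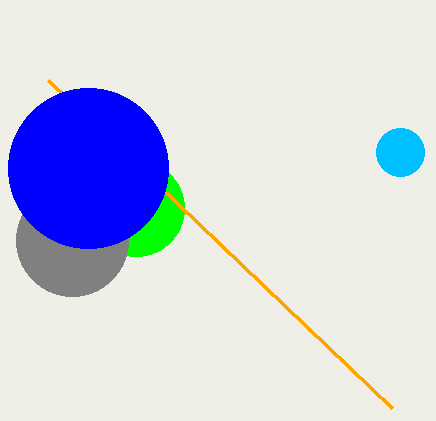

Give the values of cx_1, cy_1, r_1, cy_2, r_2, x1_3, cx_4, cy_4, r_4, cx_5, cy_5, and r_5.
cx_1 = 136; cy_1 = 208; r_1 = 48; cy_2 = 240; r_2 = 56; x1_3 = 48; cx_4 = 400; cy_4 = 152; r_4 = 24; cx_5 = 88; cy_5 = 168; r_5 = 80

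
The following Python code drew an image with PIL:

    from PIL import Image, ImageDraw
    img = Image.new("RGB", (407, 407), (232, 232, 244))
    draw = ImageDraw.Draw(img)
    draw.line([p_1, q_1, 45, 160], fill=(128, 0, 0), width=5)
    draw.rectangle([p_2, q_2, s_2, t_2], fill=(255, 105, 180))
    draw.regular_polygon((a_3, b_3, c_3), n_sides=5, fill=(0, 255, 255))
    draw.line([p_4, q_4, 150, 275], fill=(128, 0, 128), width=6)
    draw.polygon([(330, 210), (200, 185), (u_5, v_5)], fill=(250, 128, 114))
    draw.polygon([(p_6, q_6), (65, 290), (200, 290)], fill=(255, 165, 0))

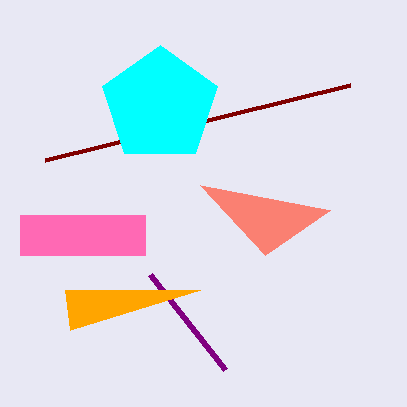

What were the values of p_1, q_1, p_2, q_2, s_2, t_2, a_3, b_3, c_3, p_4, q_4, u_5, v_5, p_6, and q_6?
p_1 = 350
q_1 = 85
p_2 = 20
q_2 = 215
s_2 = 145
t_2 = 255
a_3 = 160
b_3 = 105
c_3 = 60
p_4 = 225
q_4 = 370
u_5 = 265
v_5 = 255
p_6 = 70
q_6 = 330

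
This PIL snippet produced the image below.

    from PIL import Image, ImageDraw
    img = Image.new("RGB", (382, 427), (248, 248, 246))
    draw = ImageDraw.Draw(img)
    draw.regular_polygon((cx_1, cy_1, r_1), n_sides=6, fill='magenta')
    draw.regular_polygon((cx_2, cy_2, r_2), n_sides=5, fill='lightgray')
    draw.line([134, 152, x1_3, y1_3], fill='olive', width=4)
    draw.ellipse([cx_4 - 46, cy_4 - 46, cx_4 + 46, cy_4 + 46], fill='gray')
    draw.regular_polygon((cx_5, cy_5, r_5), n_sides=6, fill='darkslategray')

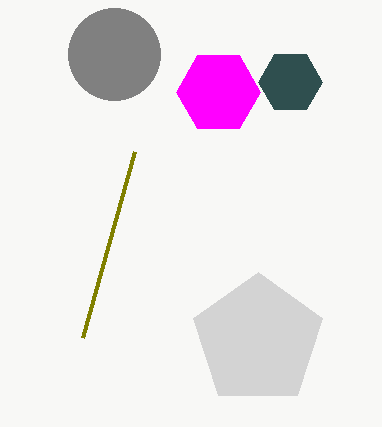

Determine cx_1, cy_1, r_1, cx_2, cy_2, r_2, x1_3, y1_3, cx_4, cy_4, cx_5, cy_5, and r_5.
cx_1 = 218; cy_1 = 92; r_1 = 42; cx_2 = 258; cy_2 = 340; r_2 = 68; x1_3 = 82; y1_3 = 338; cx_4 = 114; cy_4 = 54; cx_5 = 290; cy_5 = 82; r_5 = 32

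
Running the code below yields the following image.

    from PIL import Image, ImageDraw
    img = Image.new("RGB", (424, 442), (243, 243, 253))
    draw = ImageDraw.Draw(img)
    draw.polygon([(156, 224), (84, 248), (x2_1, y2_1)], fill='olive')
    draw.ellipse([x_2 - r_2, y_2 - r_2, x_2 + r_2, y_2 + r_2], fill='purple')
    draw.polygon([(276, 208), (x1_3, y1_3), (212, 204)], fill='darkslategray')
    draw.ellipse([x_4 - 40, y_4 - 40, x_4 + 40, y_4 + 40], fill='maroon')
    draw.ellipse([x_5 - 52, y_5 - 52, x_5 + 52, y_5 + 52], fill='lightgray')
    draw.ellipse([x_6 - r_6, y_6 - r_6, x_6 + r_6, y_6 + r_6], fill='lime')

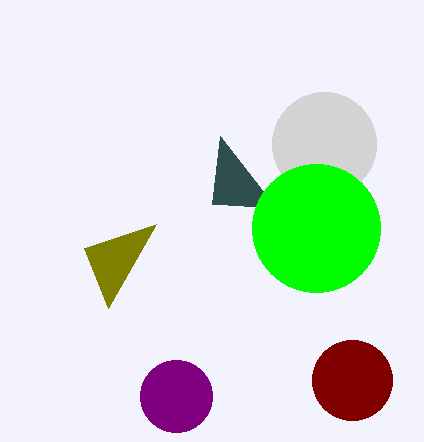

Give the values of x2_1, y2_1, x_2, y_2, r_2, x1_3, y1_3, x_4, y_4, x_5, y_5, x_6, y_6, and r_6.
x2_1 = 108
y2_1 = 308
x_2 = 176
y_2 = 396
r_2 = 36
x1_3 = 220
y1_3 = 136
x_4 = 352
y_4 = 380
x_5 = 324
y_5 = 144
x_6 = 316
y_6 = 228
r_6 = 64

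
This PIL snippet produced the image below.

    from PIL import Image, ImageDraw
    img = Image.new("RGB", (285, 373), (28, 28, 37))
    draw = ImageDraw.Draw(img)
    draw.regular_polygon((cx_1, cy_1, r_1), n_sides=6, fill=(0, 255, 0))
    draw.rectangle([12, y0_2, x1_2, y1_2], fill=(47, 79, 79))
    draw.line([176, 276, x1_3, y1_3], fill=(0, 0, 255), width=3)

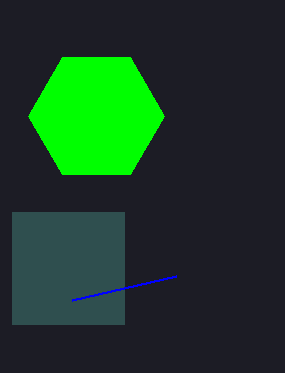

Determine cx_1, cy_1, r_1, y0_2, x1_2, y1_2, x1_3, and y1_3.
cx_1 = 96
cy_1 = 116
r_1 = 68
y0_2 = 212
x1_2 = 124
y1_2 = 324
x1_3 = 72
y1_3 = 300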